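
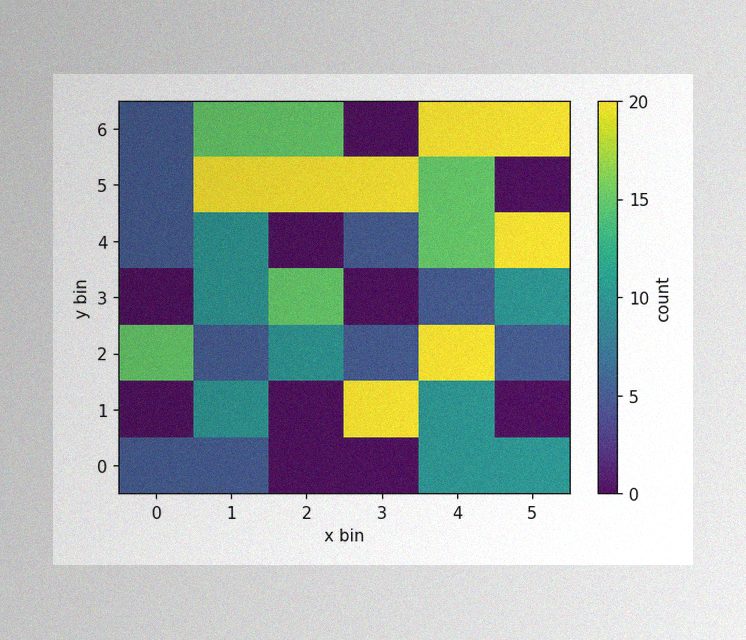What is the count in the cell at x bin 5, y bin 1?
0

The image has some photo noise and uneven lighting. Matching the cell (5, 1) against the colorbar gives 0.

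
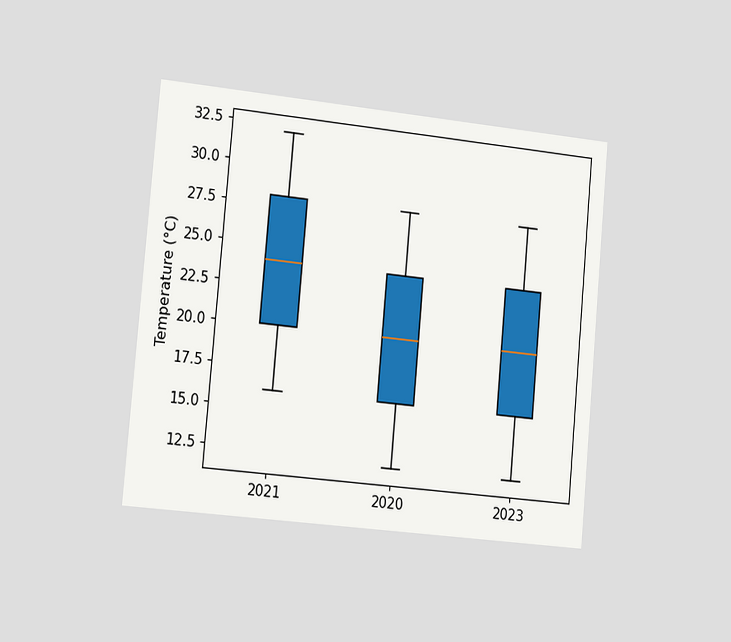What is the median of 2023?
The chart is tilted about 5° clockwise and viewed slightly from the left. The median line in the 2023 box sits at 20°C.

20°C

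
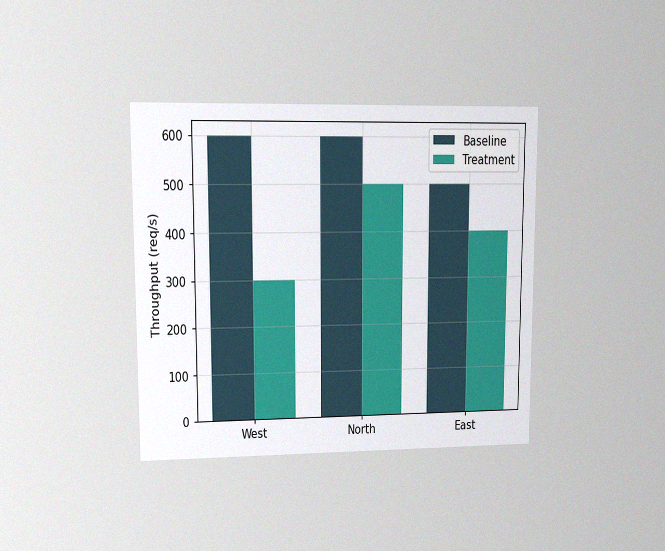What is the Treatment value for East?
The chart is viewed at a slight angle, with some photo noise. The Treatment bar at East reaches 400req/s on the y-axis.

400req/s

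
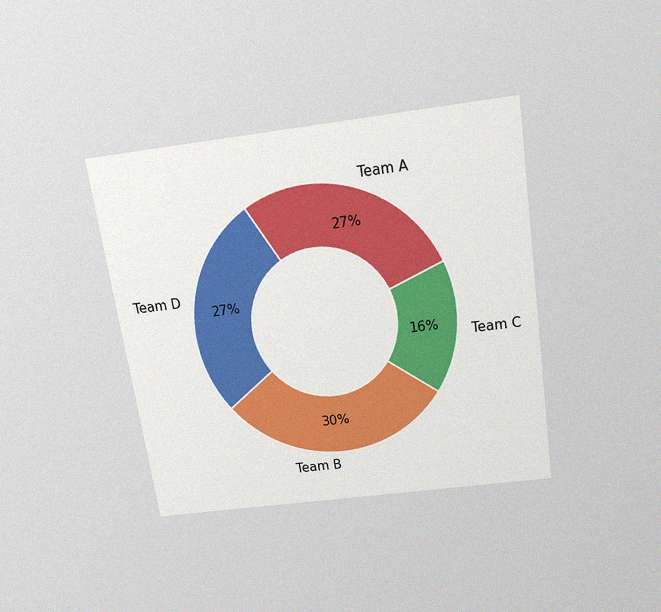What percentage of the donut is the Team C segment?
16%

The chart is tilted about 9° counter-clockwise and viewed slightly from above, with some photo noise. The Team C segment takes up 16% of the ring.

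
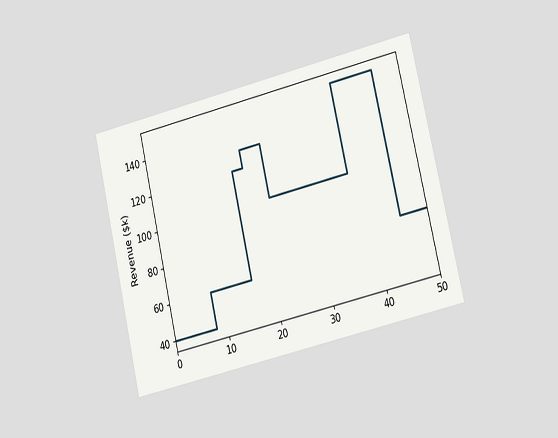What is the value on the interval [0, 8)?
The chart is tilted about 13° counter-clockwise and viewed at a slight angle. On [0, 8) the step sits at $40k.

$40k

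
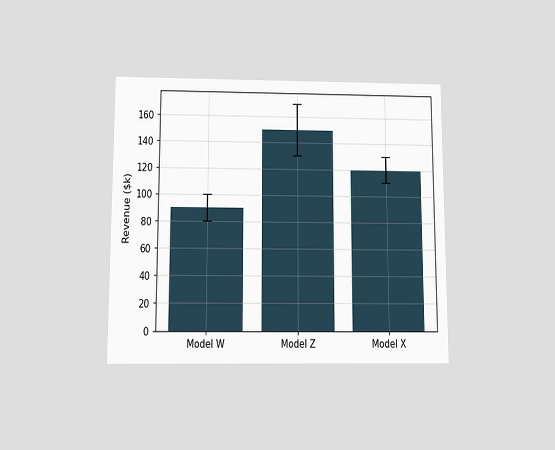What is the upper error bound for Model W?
The chart is viewed slightly from below. The Model W bar's upper whisker reaches $100k.

$100k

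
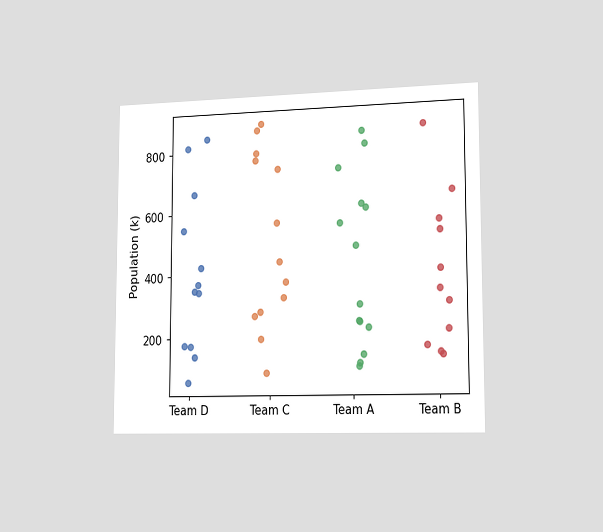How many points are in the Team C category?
The chart is viewed slightly from the right. Counting the markers in the Team C column gives 13.

13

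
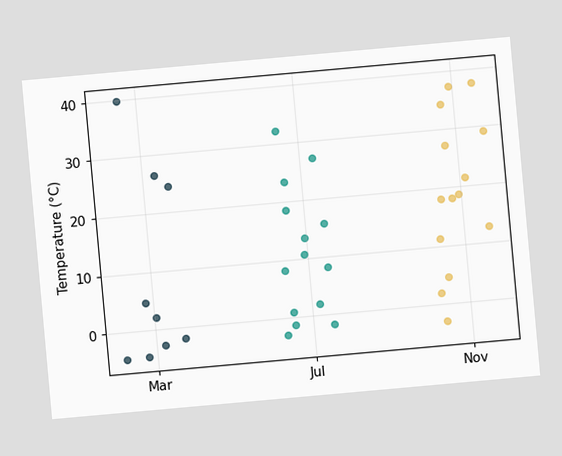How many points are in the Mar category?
9

The chart is tilted about 5° counter-clockwise. Counting the markers in the Mar column gives 9.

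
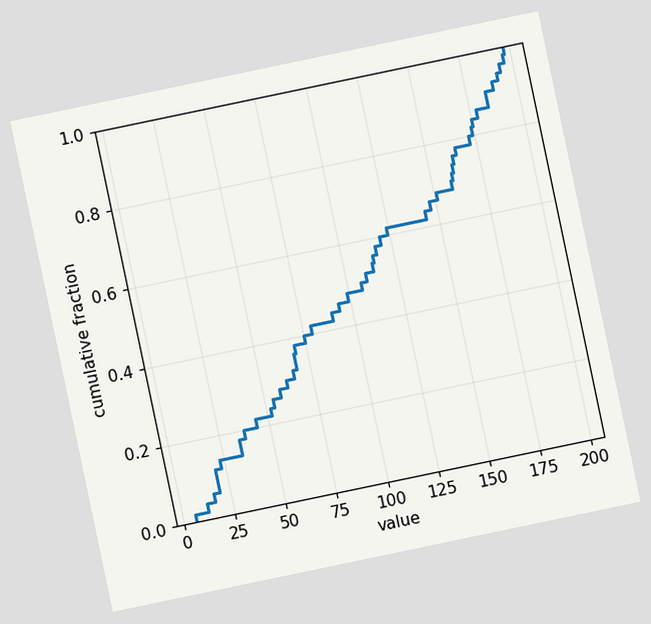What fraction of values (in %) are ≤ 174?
82%

The chart is tilted about 12° counter-clockwise. At x=174 the ECDF step is at 82%.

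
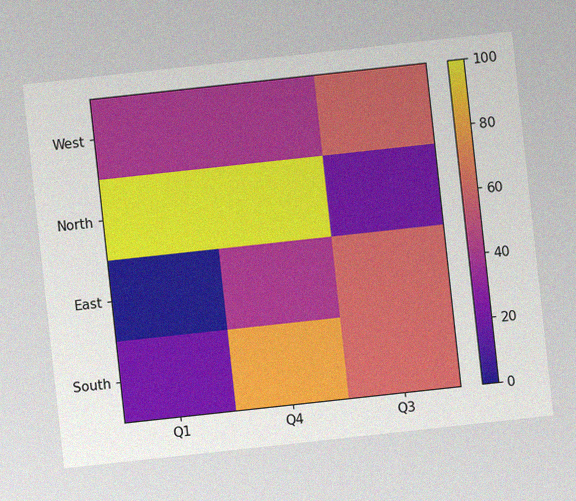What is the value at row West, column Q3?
60

The chart is tilted about 6° counter-clockwise, with some photo noise. Matching cell (West, Q3) against the colorbar gives 60.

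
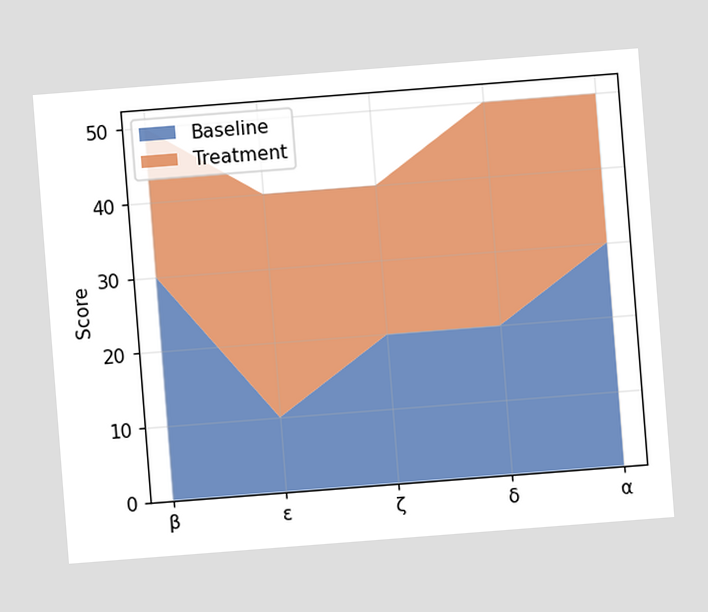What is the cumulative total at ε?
The chart is tilted about 4° counter-clockwise. The stacked total at ε reaches 40.

40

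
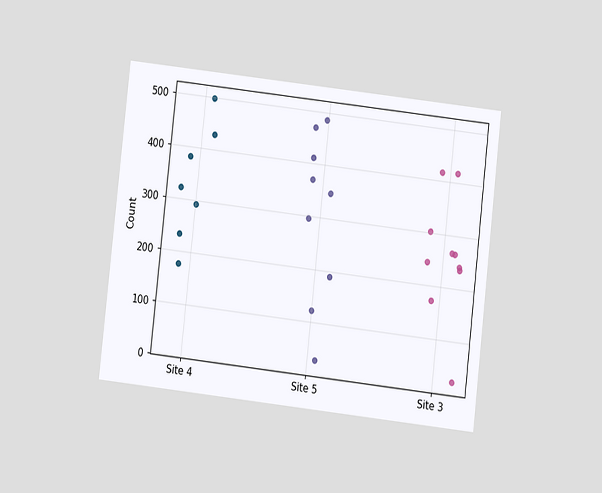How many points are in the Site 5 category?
9

The chart is tilted about 7° clockwise and viewed at a slight angle. Counting the markers in the Site 5 column gives 9.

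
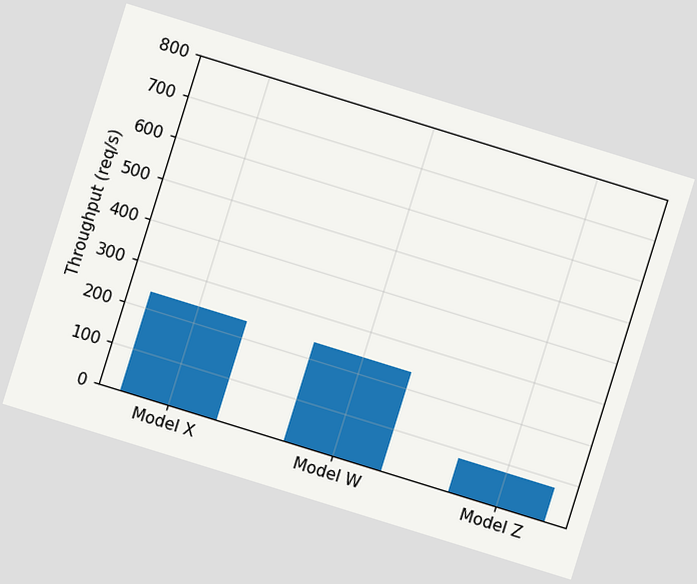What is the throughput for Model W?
240req/s

The chart is tilted about 17° clockwise. Reading along the chart's y-axis, the Model W bar reaches 240req/s.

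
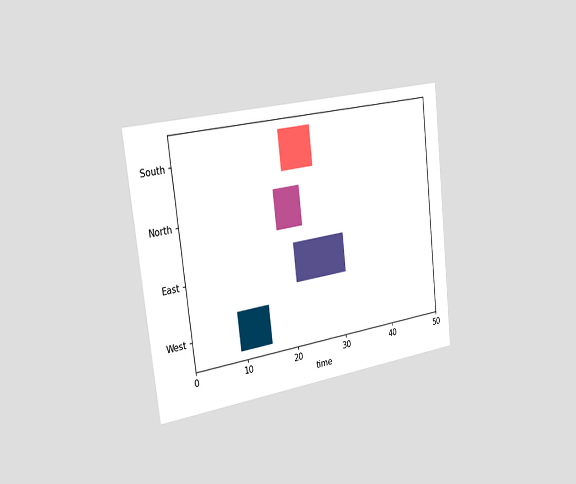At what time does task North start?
The chart is tilted about 7° counter-clockwise and viewed slightly from the left. The North bar begins at t=18.

18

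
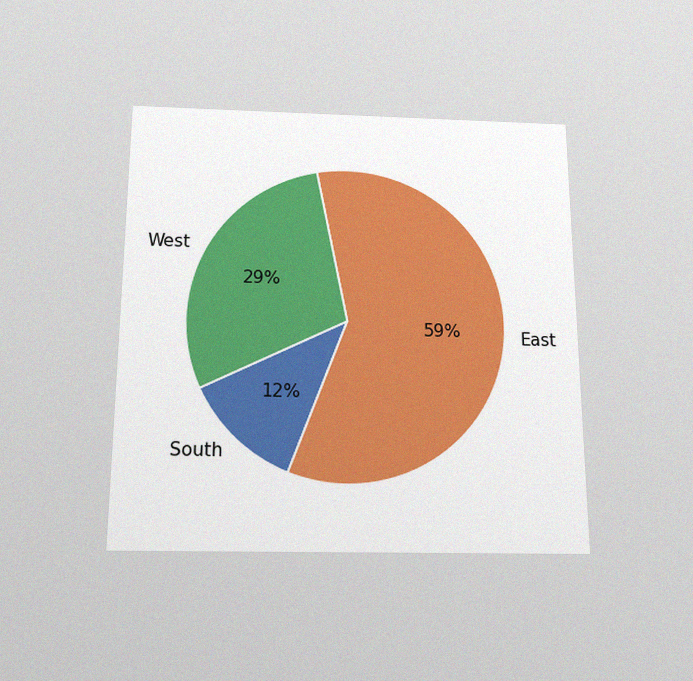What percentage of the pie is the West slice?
The chart is viewed slightly from below, with some photo noise. The West slice takes up 29% of the pie.

29%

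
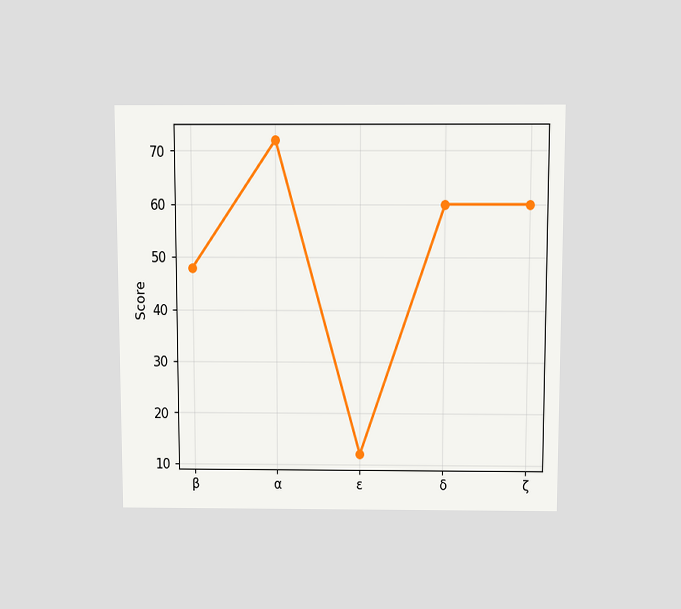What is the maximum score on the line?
The chart is viewed slightly from above. The highest point is at α, and reading across to the y-axis gives 72.

72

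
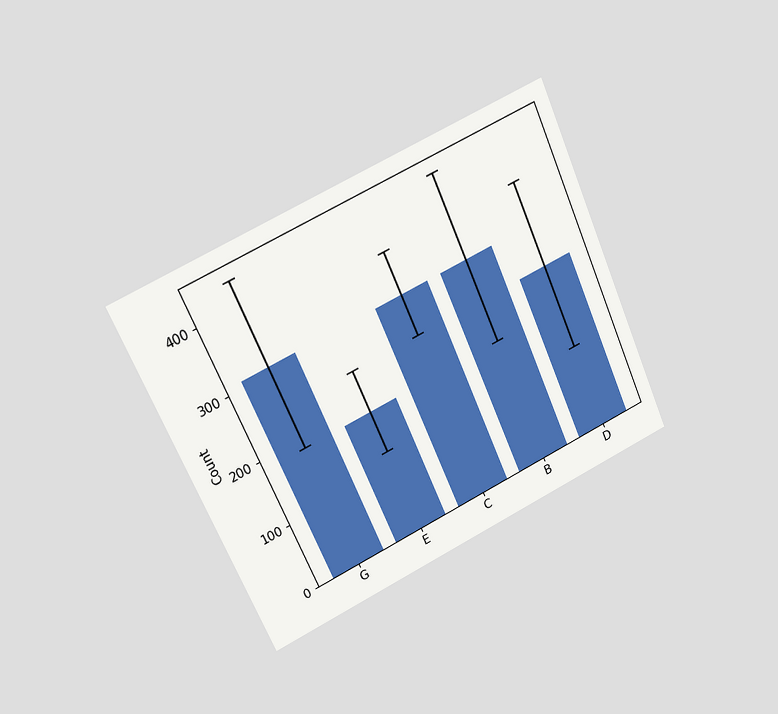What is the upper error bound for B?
434

The chart is tilted about 24° counter-clockwise and viewed at a slight angle. The B bar's upper whisker reaches 434.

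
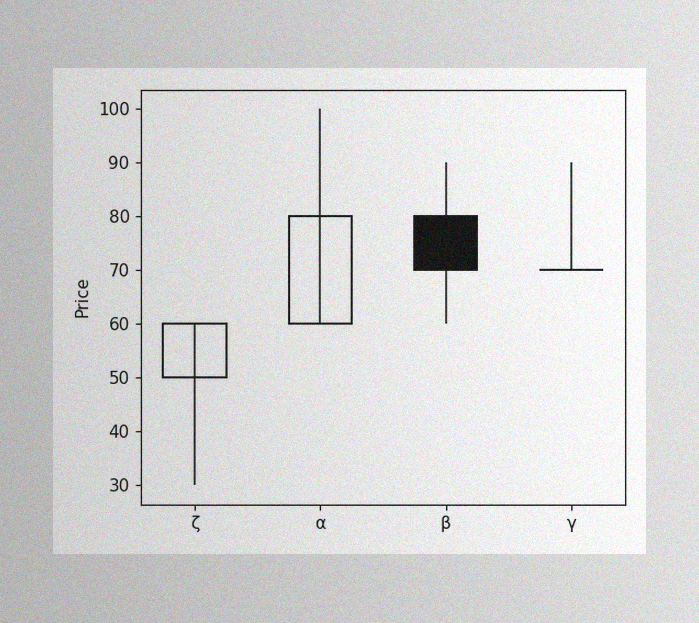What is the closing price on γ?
The image has some photo noise and uneven lighting. The γ candle closes at 70.

70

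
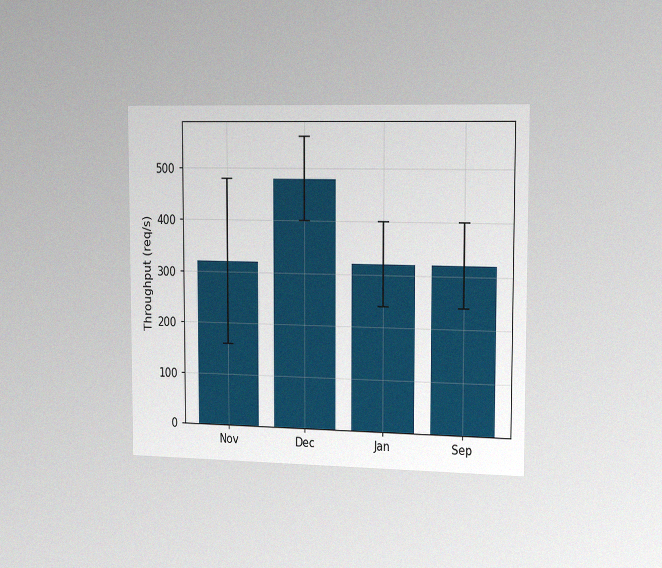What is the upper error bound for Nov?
The chart is viewed slightly from the right, with some photo noise. The Nov bar's upper whisker reaches 480req/s.

480req/s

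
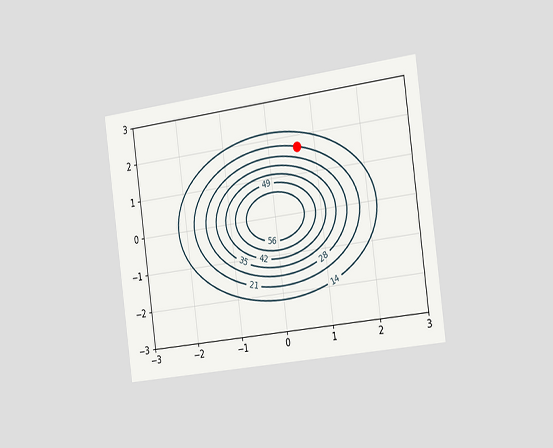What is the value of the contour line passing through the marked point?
The chart is tilted about 8° counter-clockwise and viewed slightly from the right. The marked point sits on the contour labelled 21.

21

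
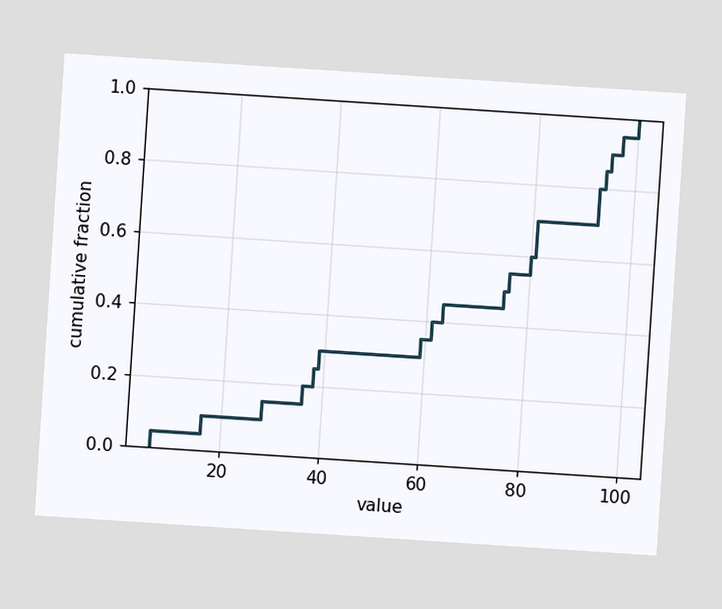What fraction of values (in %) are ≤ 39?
30%

The chart is tilted about 4° clockwise. At x=39 the ECDF step is at 30%.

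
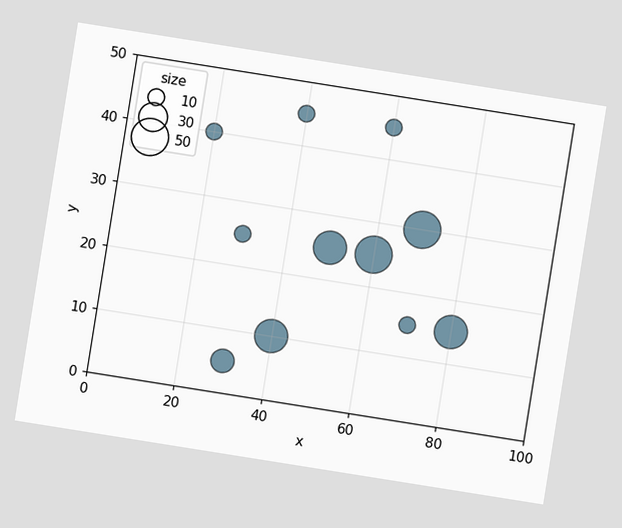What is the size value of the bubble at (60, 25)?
The chart is tilted about 9° clockwise. Matching the bubble at (60, 25) against the size legend gives 50.

50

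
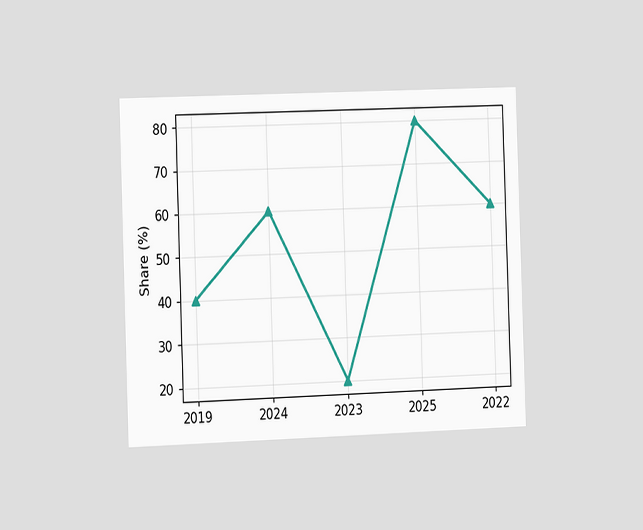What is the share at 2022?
60%

The chart is viewed slightly from the left. At 2022, the line is at 60%.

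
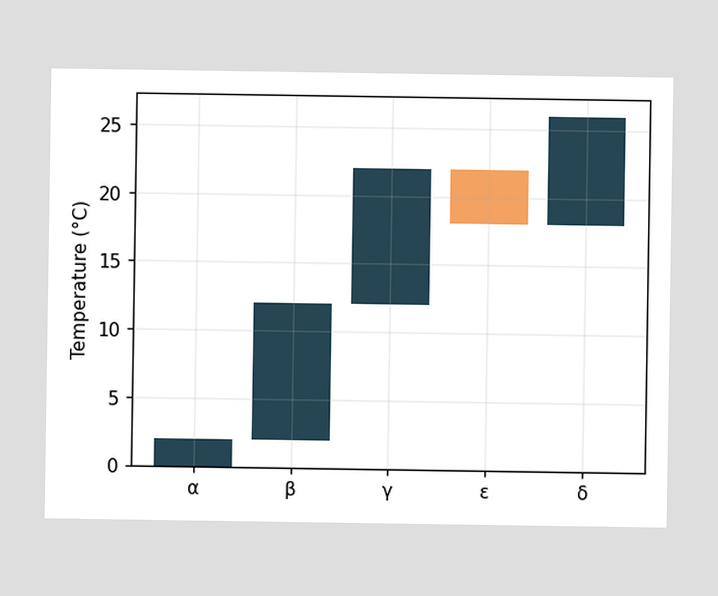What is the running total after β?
After β the running total reaches 12°C.

12°C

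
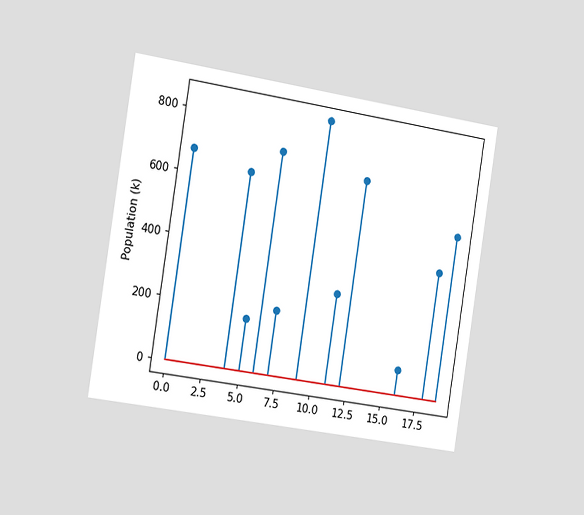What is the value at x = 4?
The chart is tilted about 9° clockwise and viewed slightly from the left. The stem at x=4 reaches 630k.

630k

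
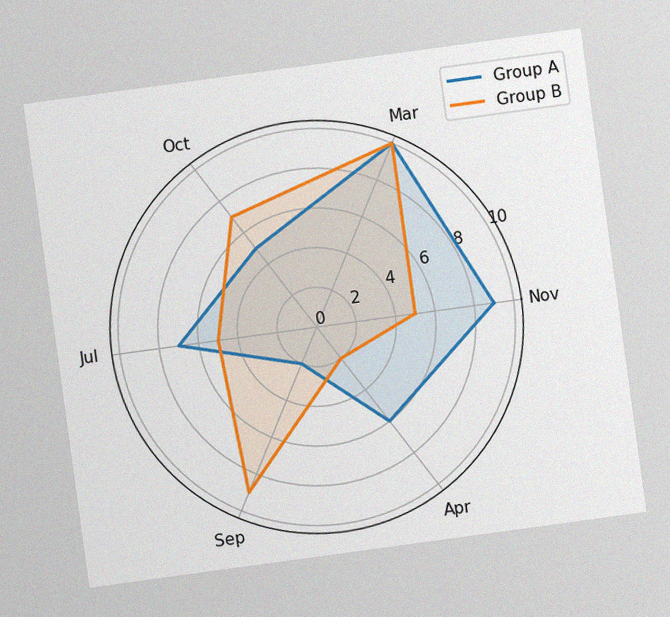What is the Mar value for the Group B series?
10

The chart is tilted about 8° counter-clockwise, with some photo noise. On the Mar axis, Group B reaches 10.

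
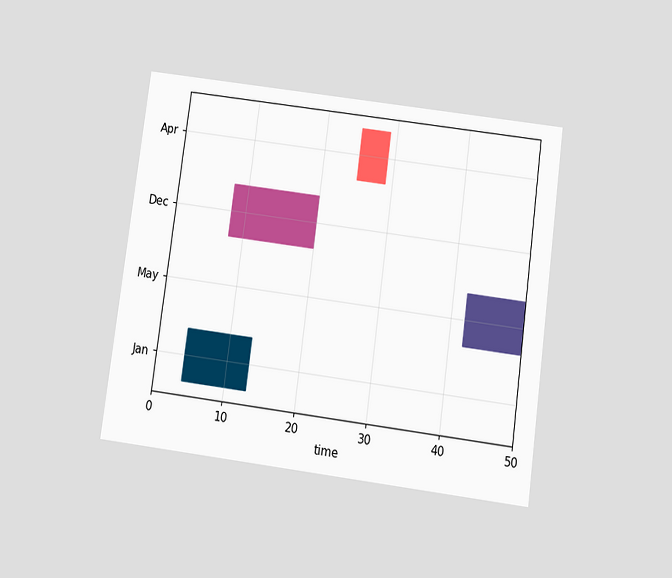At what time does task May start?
42

The chart is tilted about 8° clockwise and viewed slightly from below. The May bar begins at t=42.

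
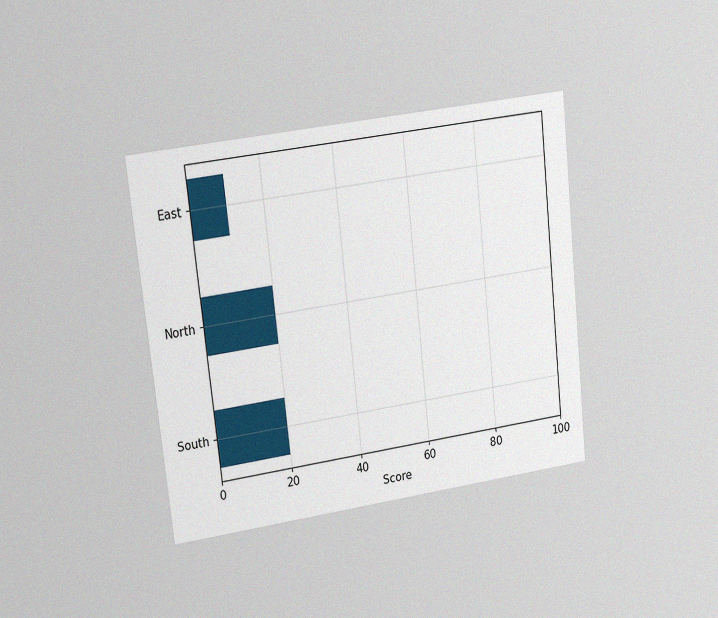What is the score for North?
20

The chart is tilted about 6° counter-clockwise and viewed at a slight angle, with some photo noise. Reading along the chart's x-axis, the North bar reaches 20.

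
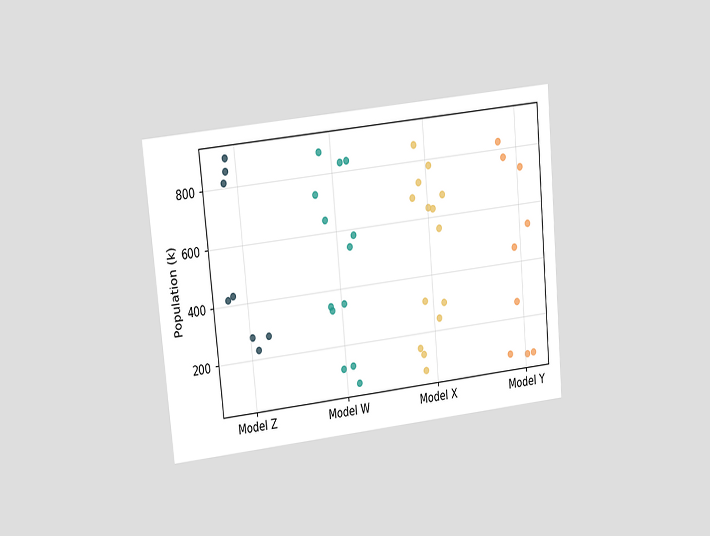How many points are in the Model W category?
The chart is tilted about 5° counter-clockwise and viewed at a slight angle. Counting the markers in the Model W column gives 13.

13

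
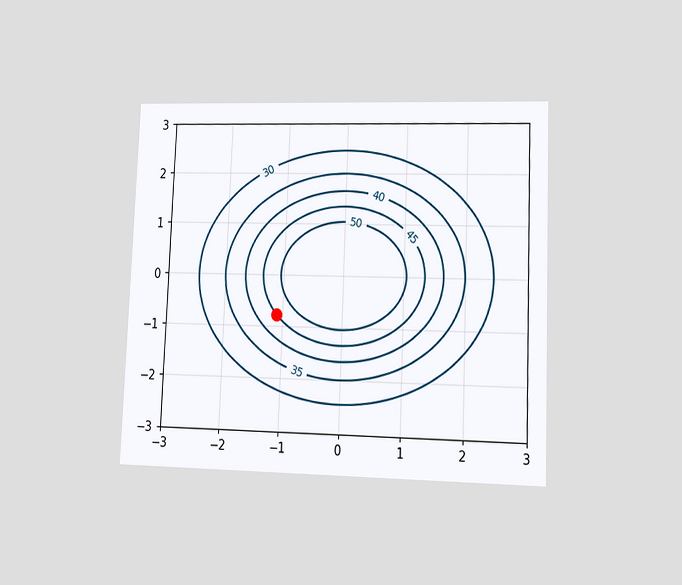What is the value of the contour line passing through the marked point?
45

The chart is tilted about 2° clockwise and viewed at a slight angle. The marked point sits on the contour labelled 45.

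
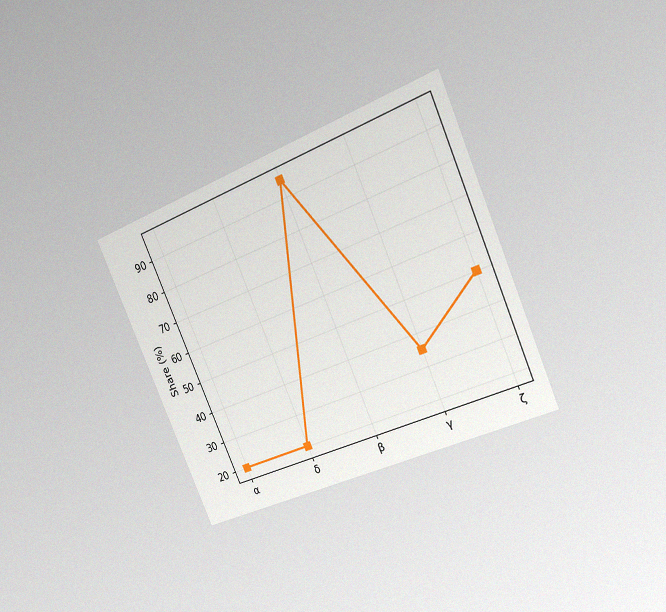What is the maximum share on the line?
95%

The chart is tilted about 23° counter-clockwise and viewed slightly from the right, with some photo noise. The highest point is at β, and reading across to the y-axis gives 95%.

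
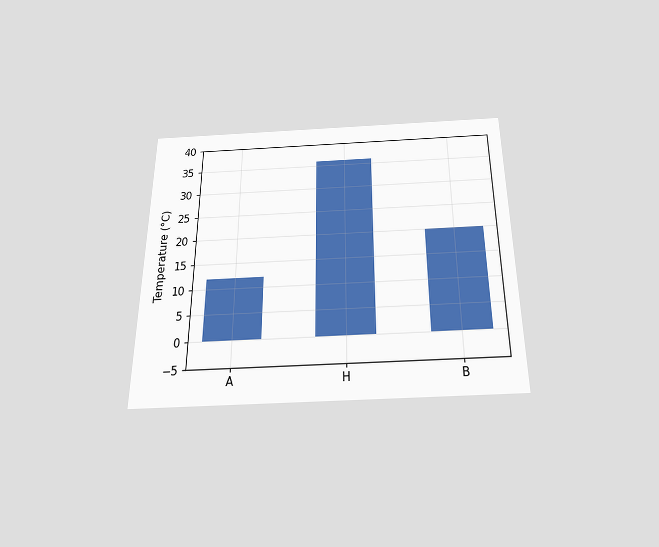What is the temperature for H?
The chart is viewed slightly from below. Reading along the chart's y-axis, the H bar reaches 36°C.

36°C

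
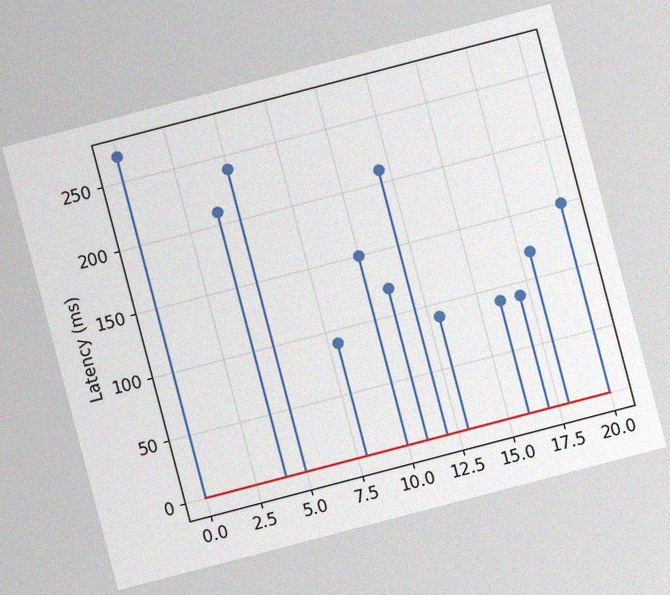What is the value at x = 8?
90ms

The chart is tilted about 15° counter-clockwise, with some photo noise. The stem at x=8 reaches 90ms.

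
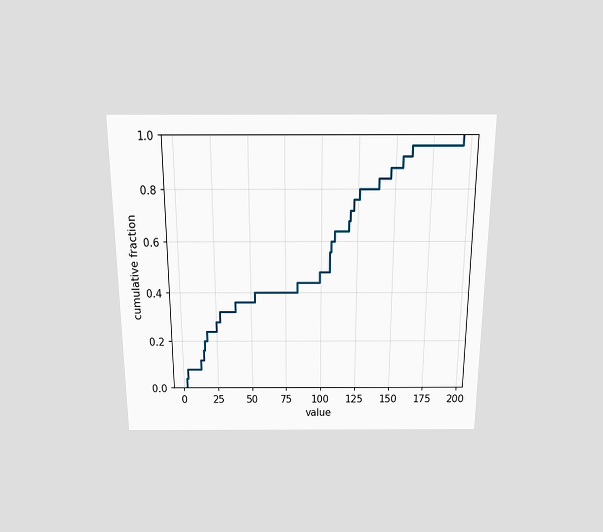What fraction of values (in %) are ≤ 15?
16%

The chart is viewed slightly from above. At x=15 the ECDF step is at 16%.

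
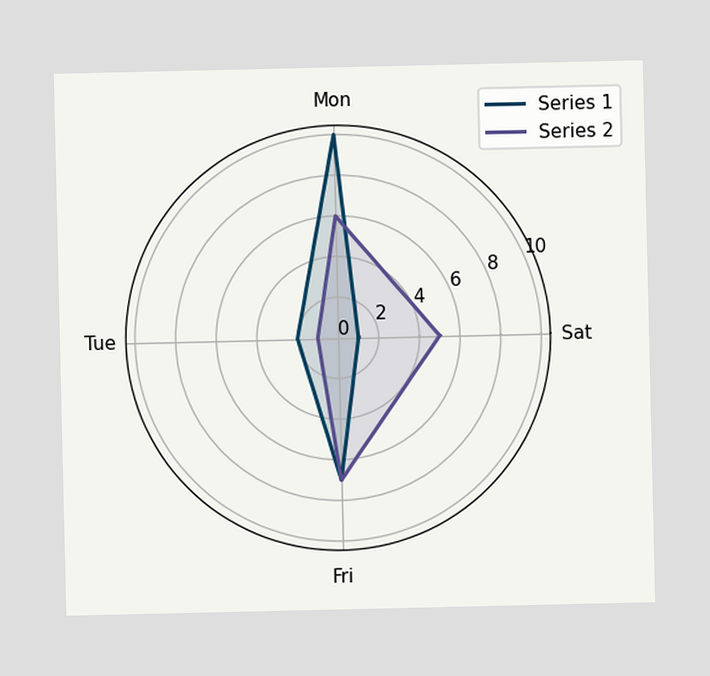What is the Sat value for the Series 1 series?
1

On the Sat axis, Series 1 reaches 1.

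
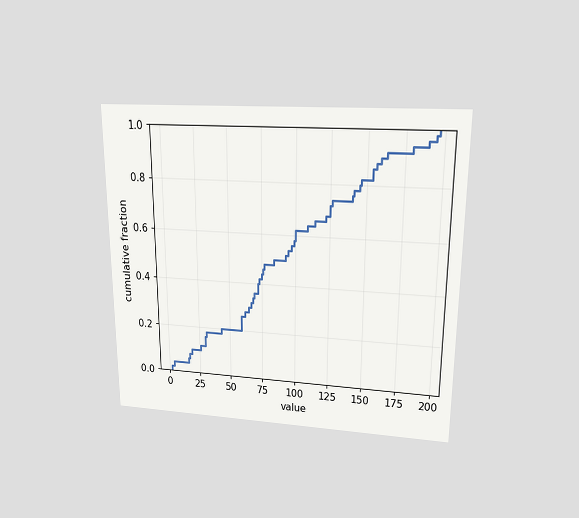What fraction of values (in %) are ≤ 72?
The chart is viewed slightly from above. At x=72 the ECDF step is at 40%.

40%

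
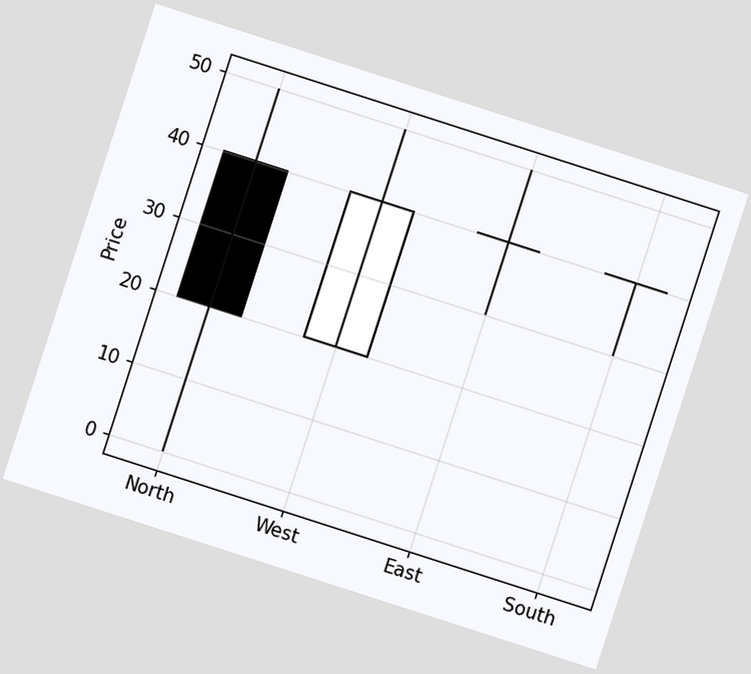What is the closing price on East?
40

The chart is tilted about 18° clockwise. The East candle closes at 40.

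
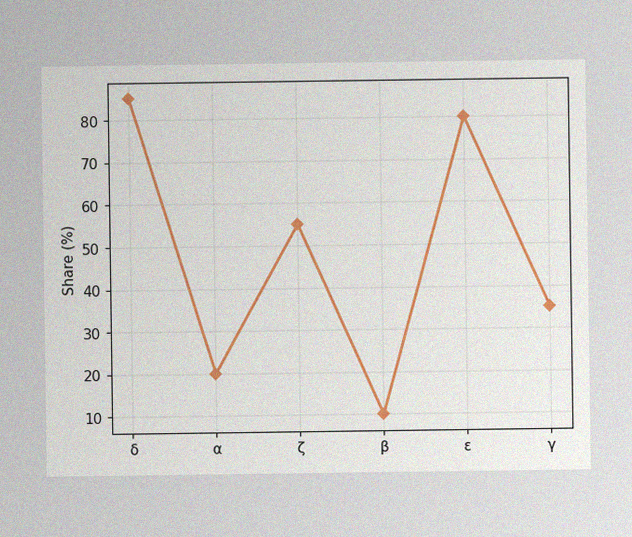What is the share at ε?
80%

The image has some photo noise and uneven lighting. At ε, the line is at 80%.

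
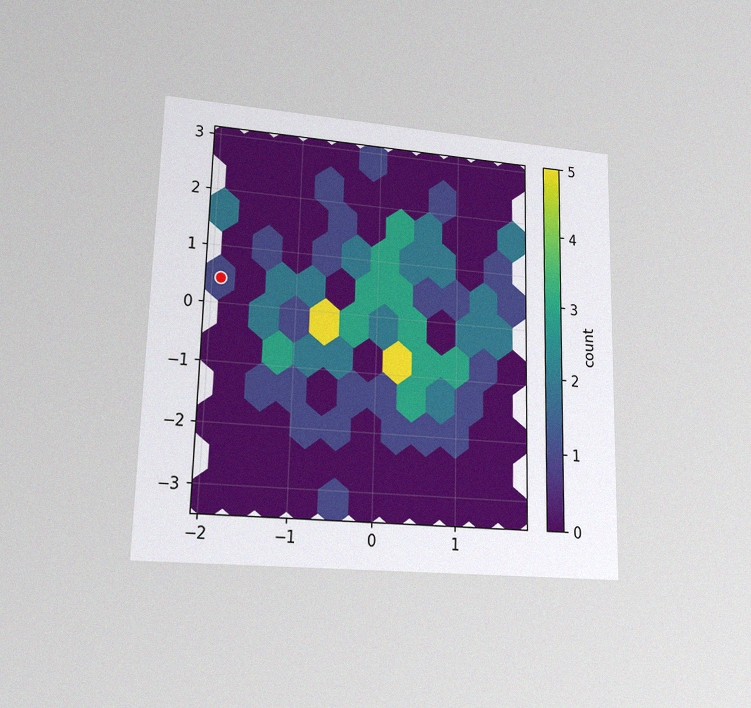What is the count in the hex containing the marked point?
The chart is viewed at a slight angle, with some photo noise. The marked hex reads 1 on the colorbar.

1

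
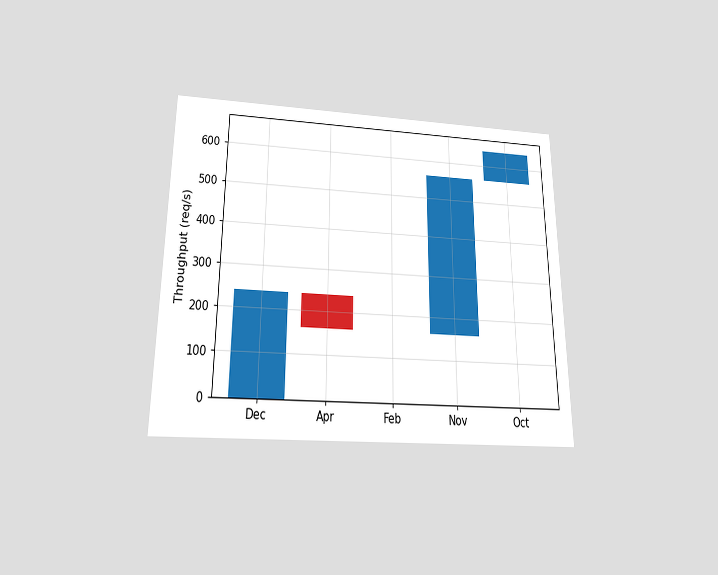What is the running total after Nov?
560req/s

The chart is viewed slightly from below. After Nov the running total reaches 560req/s.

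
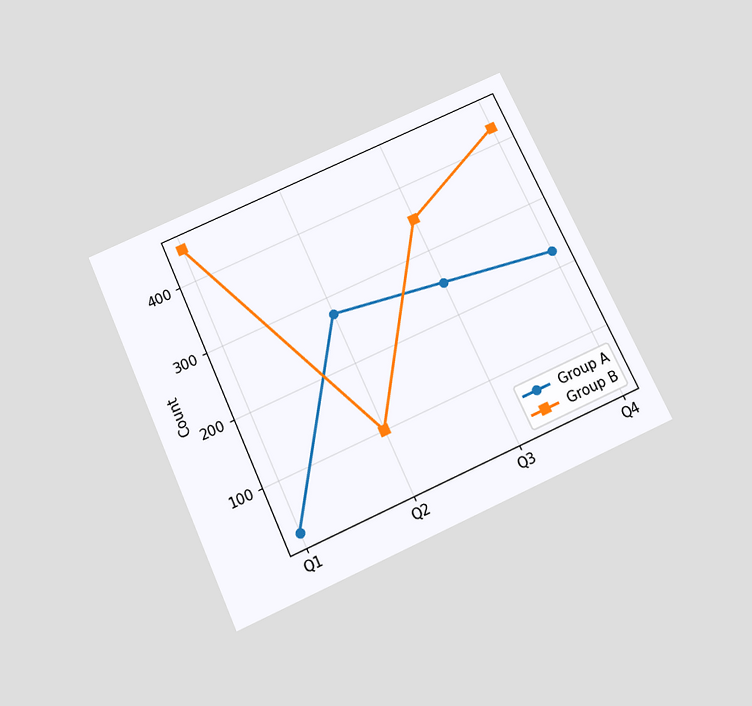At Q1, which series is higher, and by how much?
The chart is tilted about 25° counter-clockwise and viewed slightly from below. At Q1, Group B sits above the other line by 425.

Group B, by 425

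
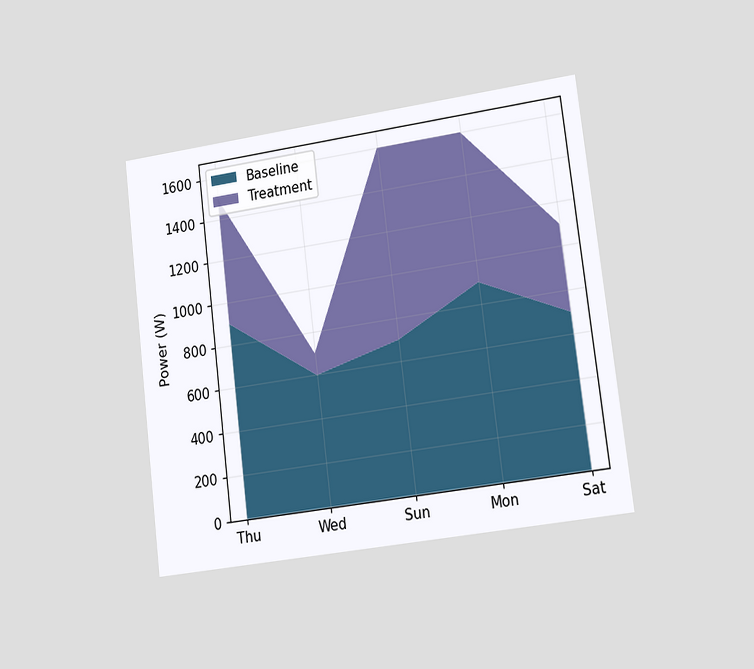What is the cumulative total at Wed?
The chart is tilted about 7° counter-clockwise and viewed slightly from the right. The stacked total at Wed reaches 700W.

700W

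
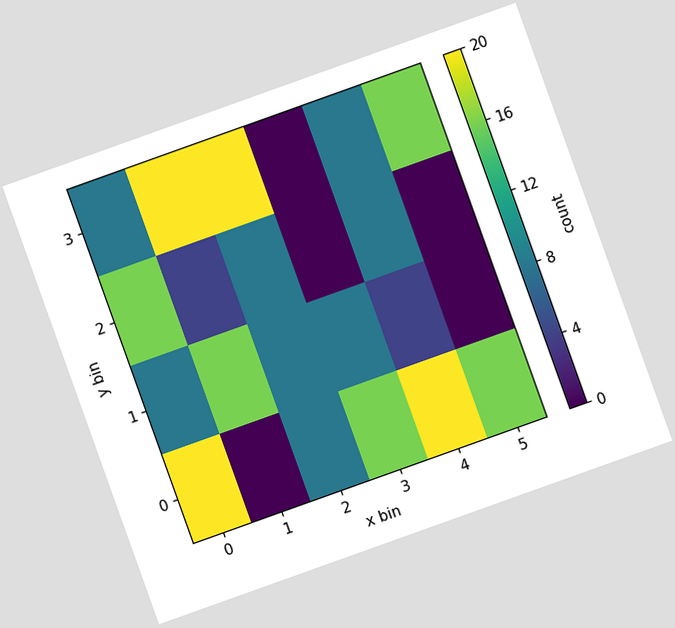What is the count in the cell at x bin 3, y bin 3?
0

The chart is tilted about 20° counter-clockwise. Matching the cell (3, 3) against the colorbar gives 0.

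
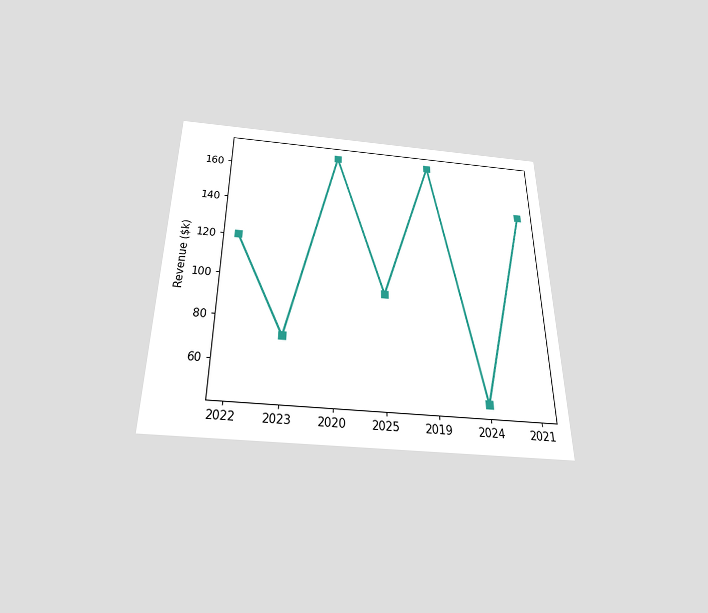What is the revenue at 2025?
The chart is viewed slightly from below. At 2025, the line is at $96k.

$96k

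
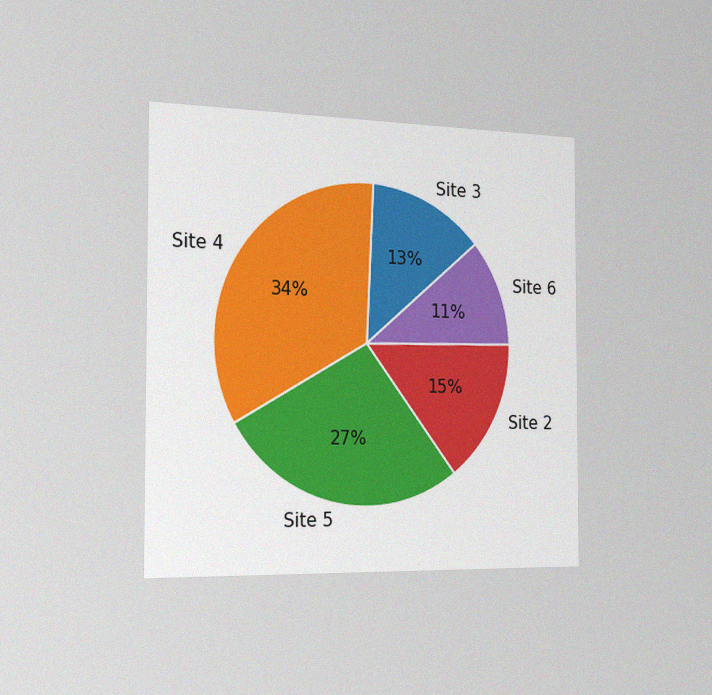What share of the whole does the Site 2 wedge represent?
The chart is viewed slightly from the left, with some photo noise. The Site 2 slice takes up 15% of the pie.

15%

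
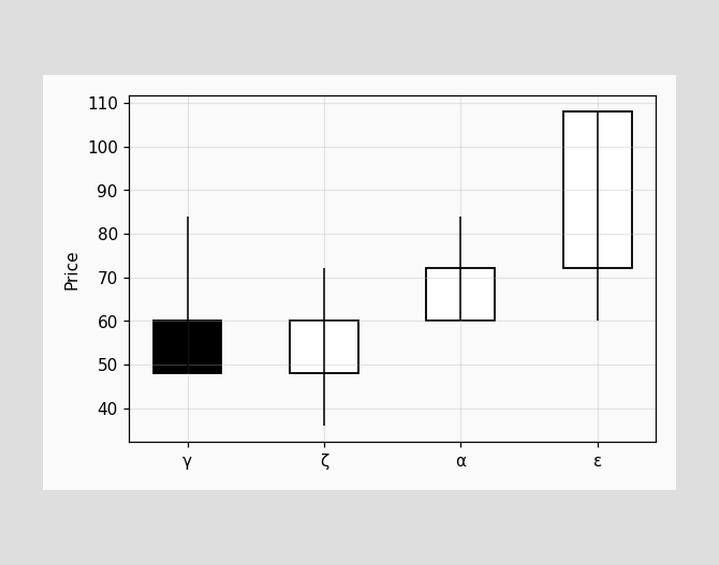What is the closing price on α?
72

The α candle closes at 72.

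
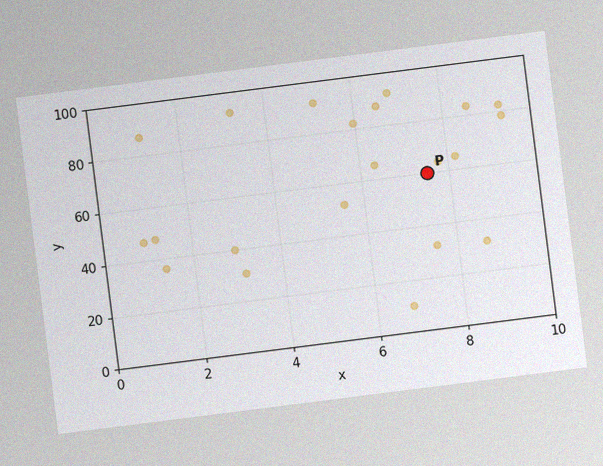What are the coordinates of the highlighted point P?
(7.5, 60)

The chart is tilted about 7° counter-clockwise, with some photo noise. Following the gridlines from P to each axis, P sits at (7.5, 60).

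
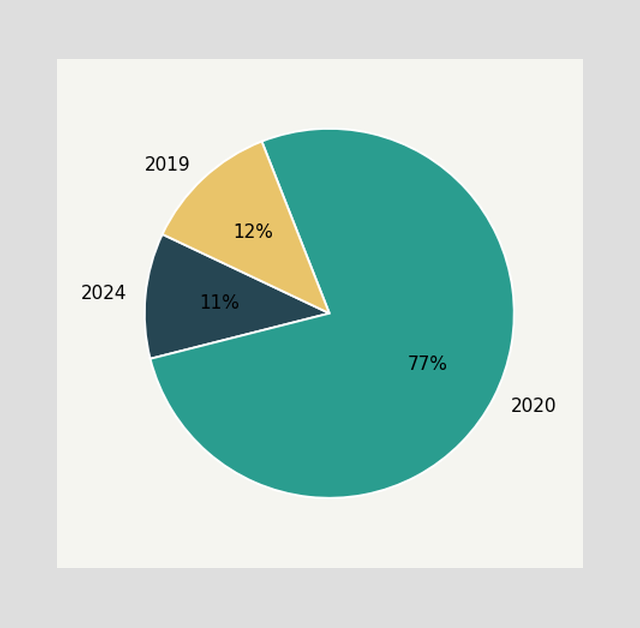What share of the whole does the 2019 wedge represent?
12%

The 2019 slice takes up 12% of the pie.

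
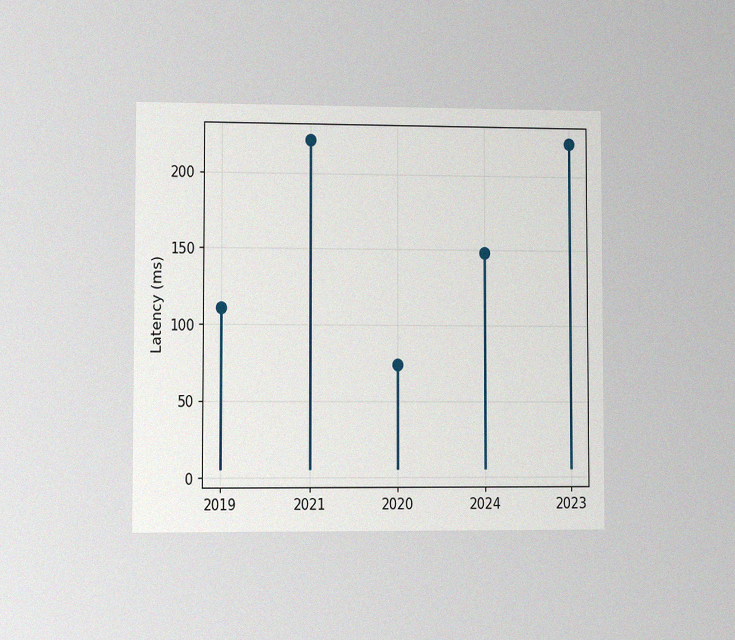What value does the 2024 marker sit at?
148ms

The chart is viewed slightly from the left, with some photo noise. The 2024 marker sits at 148ms.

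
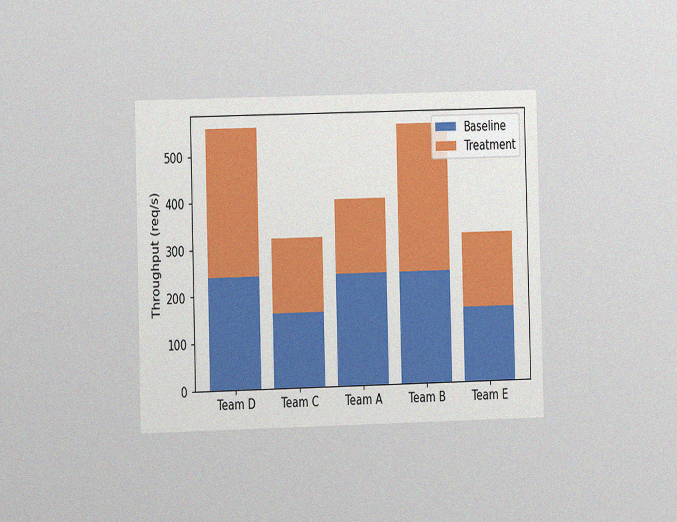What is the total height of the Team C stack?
The chart is viewed at a slight angle, with some photo noise. The Team C stack's top reaches 320req/s on the y-axis.

320req/s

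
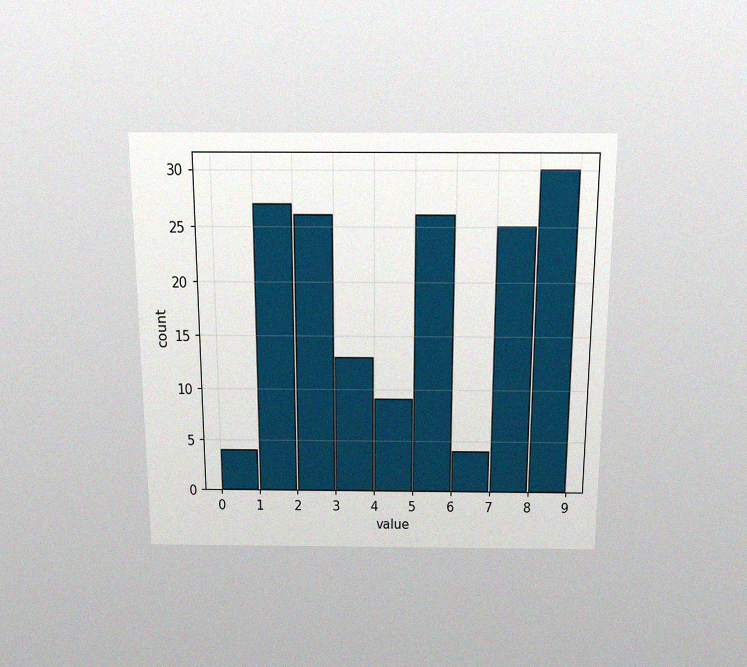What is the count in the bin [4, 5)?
The chart is viewed slightly from above, with some photo noise. The [4, 5) bin has height 9.

9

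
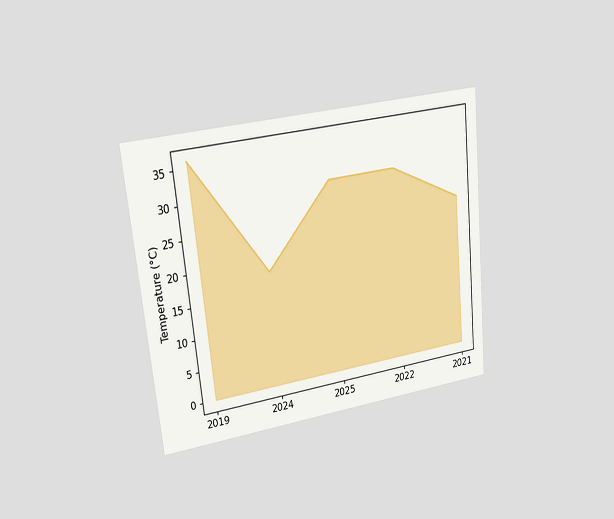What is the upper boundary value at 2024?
The chart is tilted about 6° counter-clockwise and viewed at a slight angle. At 2024 the upper boundary is at 18°C.

18°C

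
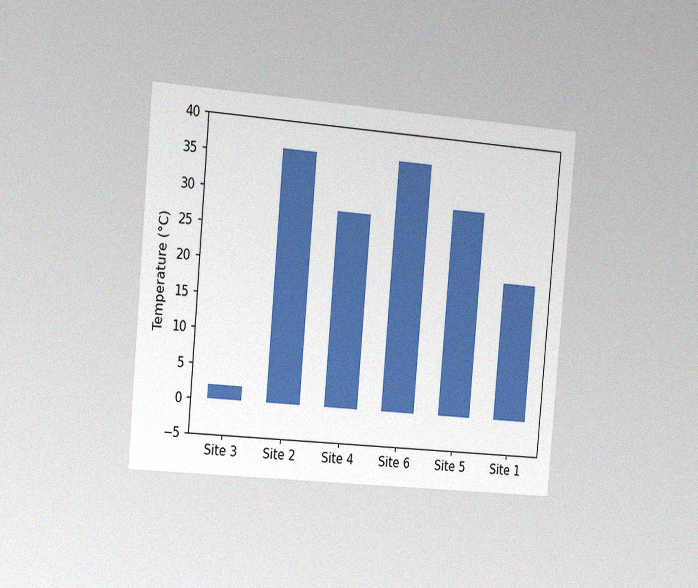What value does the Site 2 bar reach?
36°C

The chart is tilted about 5° clockwise and viewed slightly from the left, with some photo noise. Reading along the chart's y-axis, the Site 2 bar reaches 36°C.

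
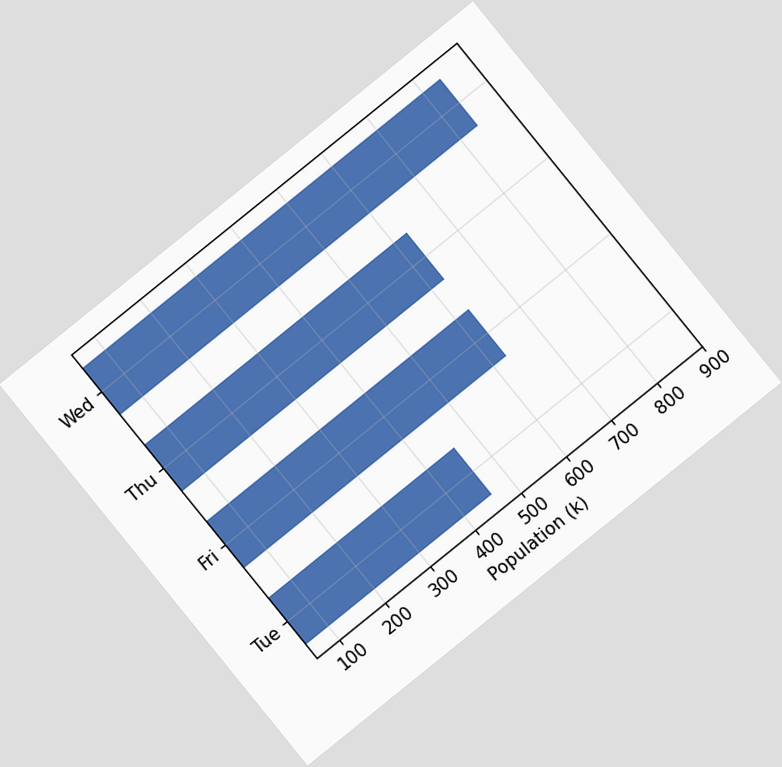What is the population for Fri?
630k

The chart is tilted about 39° counter-clockwise. Reading along the chart's x-axis, the Fri bar reaches 630k.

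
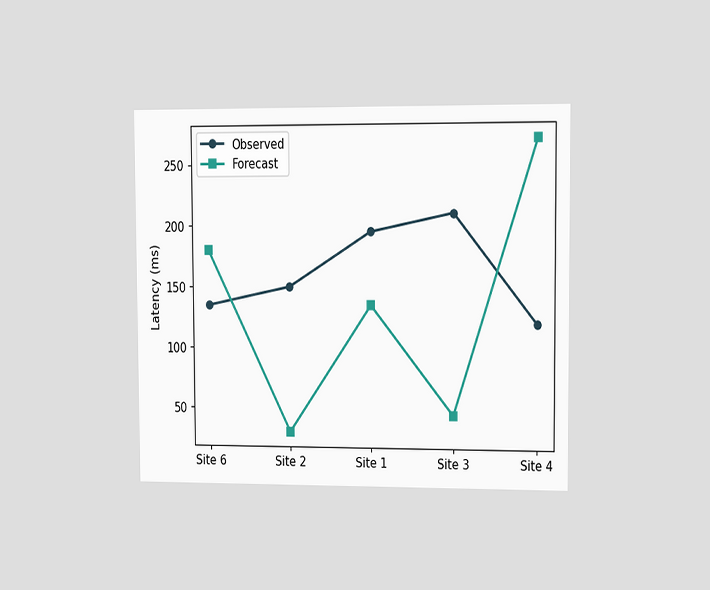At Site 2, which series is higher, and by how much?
Observed, by 120ms

The chart is viewed slightly from the right. At Site 2, Observed sits above the other line by 120ms.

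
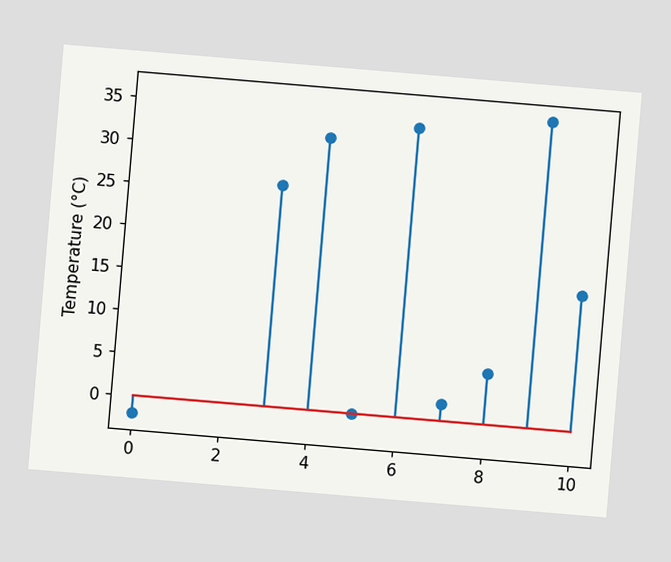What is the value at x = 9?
36°C

The chart is tilted about 5° clockwise. The stem at x=9 reaches 36°C.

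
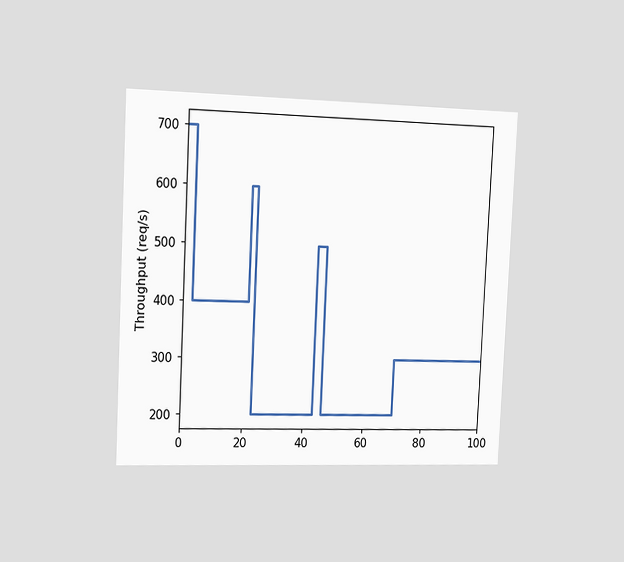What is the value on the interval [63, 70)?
The chart is tilted about 3° clockwise and viewed slightly from the left. On [63, 70) the step sits at 200req/s.

200req/s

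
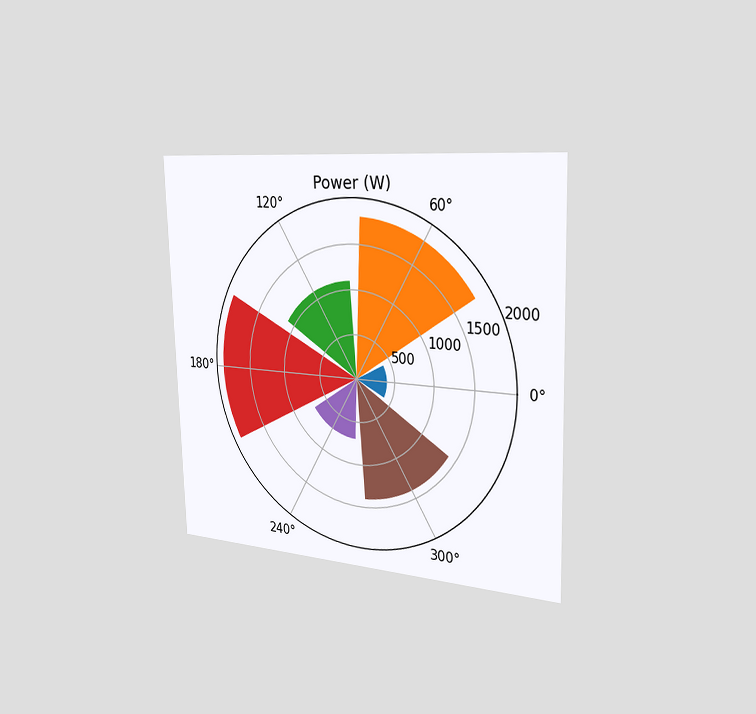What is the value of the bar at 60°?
1800W

The chart is viewed slightly from the right. The bar at 60° reaches 1800W on the radial axis.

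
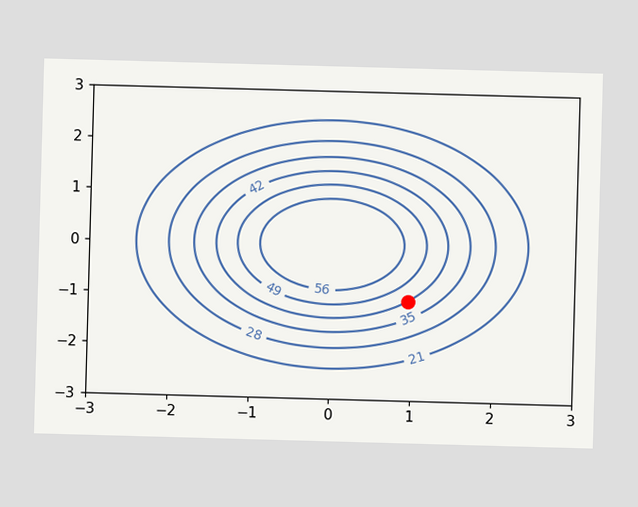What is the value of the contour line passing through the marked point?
42

The marked point sits on the contour labelled 42.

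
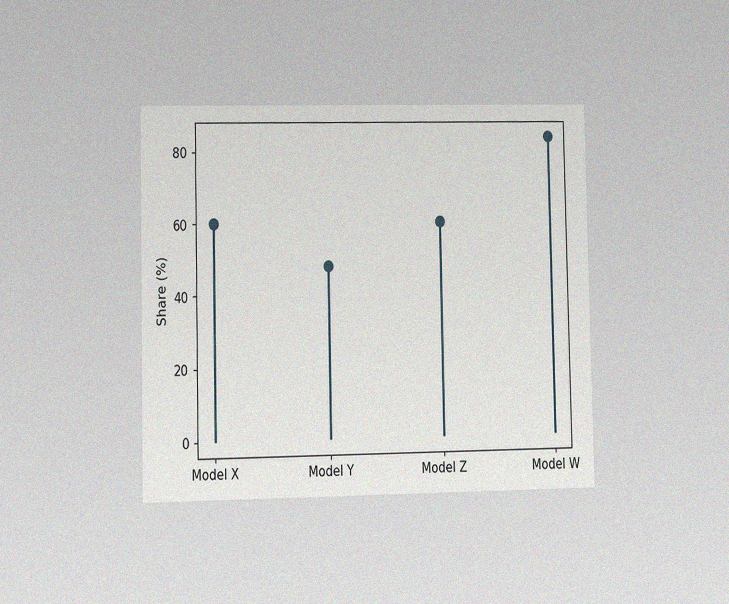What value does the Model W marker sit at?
The chart is viewed at a slight angle, with some photo noise. The Model W marker sits at 84%.

84%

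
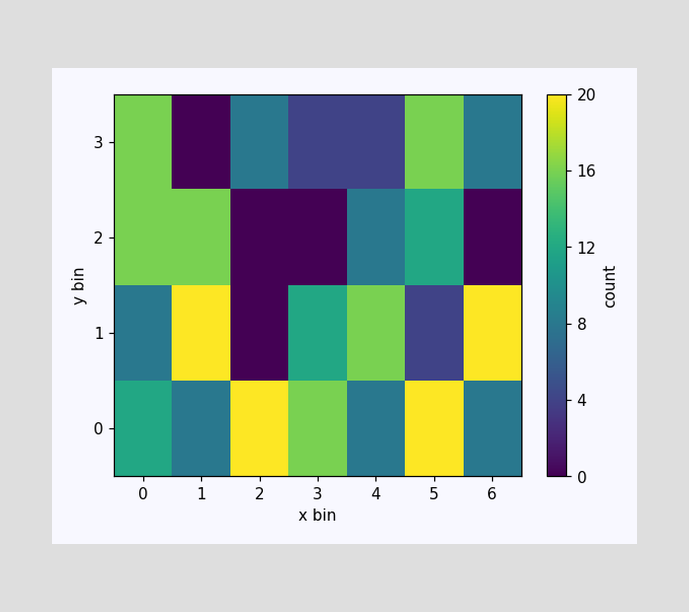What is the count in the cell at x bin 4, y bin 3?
4

Matching the cell (4, 3) against the colorbar gives 4.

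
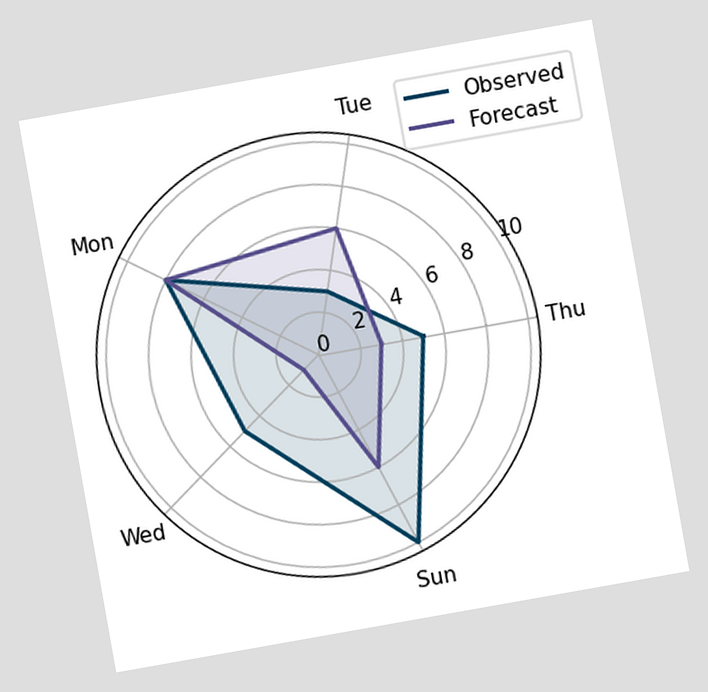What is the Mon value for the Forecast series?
The chart is tilted about 10° counter-clockwise. On the Mon axis, Forecast reaches 8.

8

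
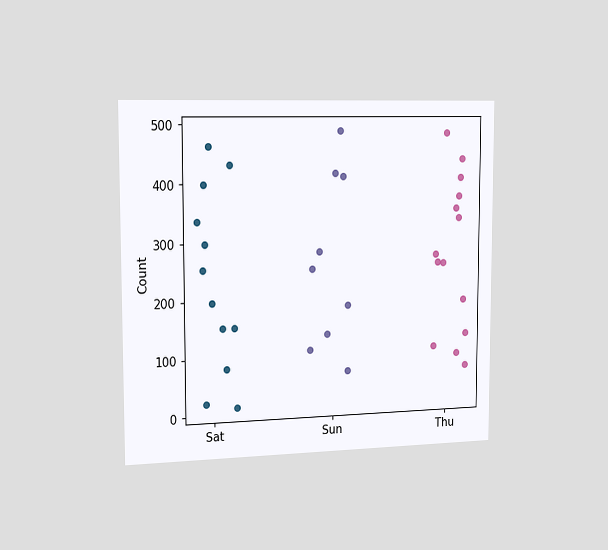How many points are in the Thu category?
The chart is viewed slightly from the left. Counting the markers in the Thu column gives 14.

14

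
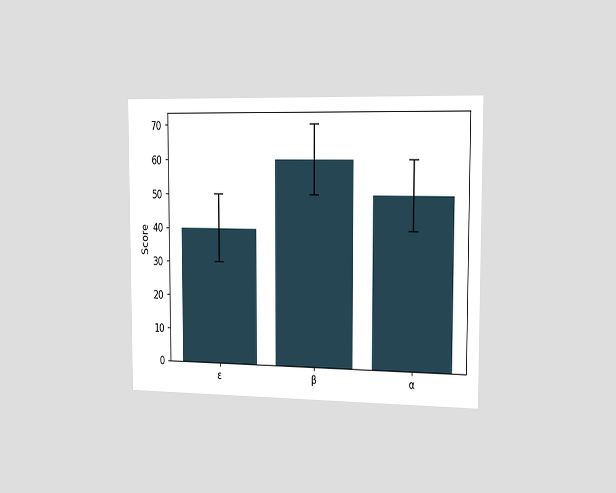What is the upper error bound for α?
60

The chart is viewed slightly from the right. The α bar's upper whisker reaches 60.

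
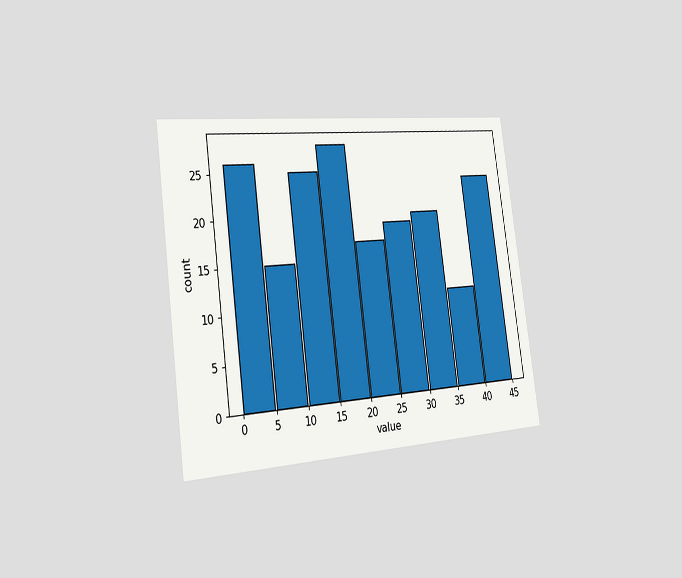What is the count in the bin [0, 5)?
The chart is tilted about 8° counter-clockwise and viewed slightly from the left. The [0, 5) bin has height 26.

26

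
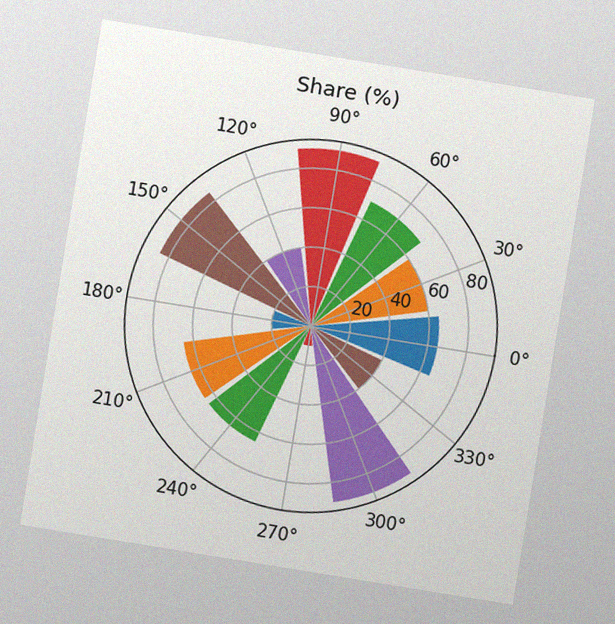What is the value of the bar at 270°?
The chart is tilted about 9° clockwise, with some photo noise. The bar at 270° reaches 10% on the radial axis.

10%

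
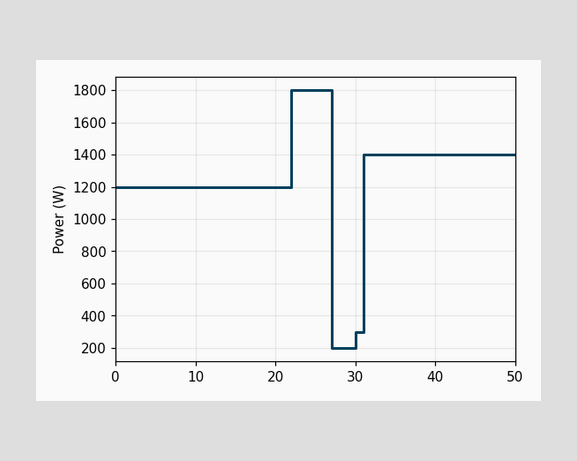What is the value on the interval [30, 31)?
300W

On [30, 31) the step sits at 300W.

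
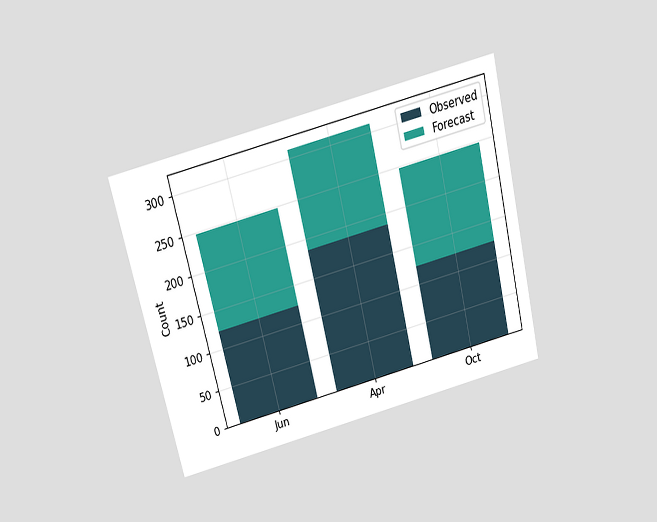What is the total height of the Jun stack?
The chart is tilted about 14° counter-clockwise and viewed slightly from above. The Jun stack's top reaches 248 on the y-axis.

248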